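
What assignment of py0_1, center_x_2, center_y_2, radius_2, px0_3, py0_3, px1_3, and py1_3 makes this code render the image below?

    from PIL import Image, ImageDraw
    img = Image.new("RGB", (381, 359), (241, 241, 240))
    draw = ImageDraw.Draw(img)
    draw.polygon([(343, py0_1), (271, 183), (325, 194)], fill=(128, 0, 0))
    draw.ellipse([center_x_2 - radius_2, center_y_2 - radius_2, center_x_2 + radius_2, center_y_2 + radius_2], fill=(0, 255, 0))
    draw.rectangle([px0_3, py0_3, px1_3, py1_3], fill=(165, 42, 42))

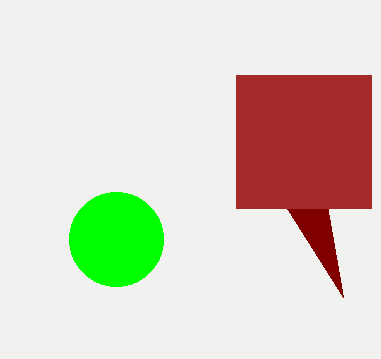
py0_1 = 297
center_x_2 = 116
center_y_2 = 239
radius_2 = 47
px0_3 = 236
py0_3 = 75
px1_3 = 371
py1_3 = 208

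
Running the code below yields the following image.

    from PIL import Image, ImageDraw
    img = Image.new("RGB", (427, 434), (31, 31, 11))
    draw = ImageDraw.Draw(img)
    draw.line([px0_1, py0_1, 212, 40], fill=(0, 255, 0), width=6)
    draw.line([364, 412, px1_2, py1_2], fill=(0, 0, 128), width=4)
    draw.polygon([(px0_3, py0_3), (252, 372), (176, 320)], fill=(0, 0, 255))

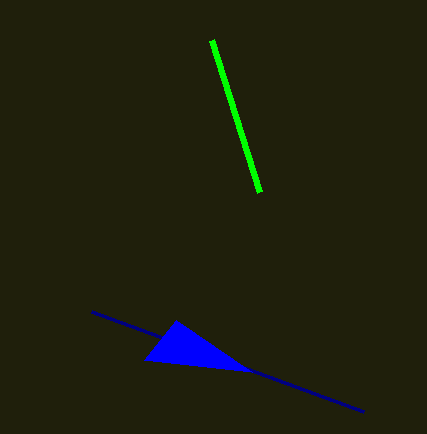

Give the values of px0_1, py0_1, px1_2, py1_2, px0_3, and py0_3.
px0_1 = 260; py0_1 = 192; px1_2 = 92; py1_2 = 312; px0_3 = 144; py0_3 = 360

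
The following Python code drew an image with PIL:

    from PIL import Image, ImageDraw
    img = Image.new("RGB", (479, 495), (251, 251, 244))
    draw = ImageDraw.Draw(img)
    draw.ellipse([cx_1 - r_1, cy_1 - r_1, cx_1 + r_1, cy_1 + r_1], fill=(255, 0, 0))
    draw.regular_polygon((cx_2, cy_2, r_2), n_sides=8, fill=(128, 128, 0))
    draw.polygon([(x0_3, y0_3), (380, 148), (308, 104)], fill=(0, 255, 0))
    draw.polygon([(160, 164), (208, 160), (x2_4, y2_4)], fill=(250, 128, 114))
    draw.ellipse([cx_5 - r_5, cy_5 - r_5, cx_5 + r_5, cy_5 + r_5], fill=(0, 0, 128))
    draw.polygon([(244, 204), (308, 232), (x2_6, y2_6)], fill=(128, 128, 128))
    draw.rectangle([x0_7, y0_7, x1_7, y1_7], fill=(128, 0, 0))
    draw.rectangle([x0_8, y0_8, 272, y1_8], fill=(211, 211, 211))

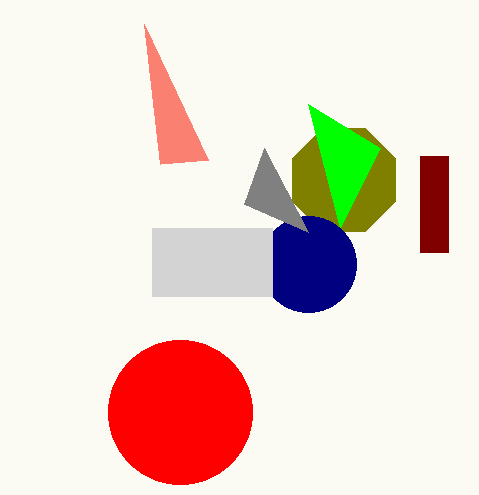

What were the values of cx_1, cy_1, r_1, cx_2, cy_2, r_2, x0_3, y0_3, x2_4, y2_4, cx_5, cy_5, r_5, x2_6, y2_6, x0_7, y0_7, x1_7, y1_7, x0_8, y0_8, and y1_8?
cx_1 = 180; cy_1 = 412; r_1 = 72; cx_2 = 344; cy_2 = 180; r_2 = 56; x0_3 = 340; y0_3 = 228; x2_4 = 144; y2_4 = 24; cx_5 = 308; cy_5 = 264; r_5 = 48; x2_6 = 264; y2_6 = 148; x0_7 = 420; y0_7 = 156; x1_7 = 448; y1_7 = 252; x0_8 = 152; y0_8 = 228; y1_8 = 296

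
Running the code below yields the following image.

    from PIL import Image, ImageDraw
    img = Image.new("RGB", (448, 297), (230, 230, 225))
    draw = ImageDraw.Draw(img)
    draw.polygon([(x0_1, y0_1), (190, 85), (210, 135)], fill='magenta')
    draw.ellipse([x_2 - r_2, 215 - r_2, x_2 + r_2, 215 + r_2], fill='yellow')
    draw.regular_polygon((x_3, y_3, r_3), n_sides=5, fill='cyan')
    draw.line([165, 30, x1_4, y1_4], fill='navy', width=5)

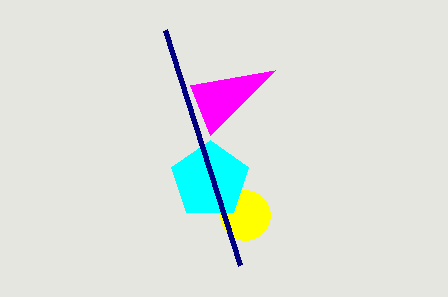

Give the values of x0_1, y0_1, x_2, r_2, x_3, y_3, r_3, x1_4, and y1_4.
x0_1 = 275
y0_1 = 70
x_2 = 245
r_2 = 25
x_3 = 210
y_3 = 180
r_3 = 40
x1_4 = 240
y1_4 = 265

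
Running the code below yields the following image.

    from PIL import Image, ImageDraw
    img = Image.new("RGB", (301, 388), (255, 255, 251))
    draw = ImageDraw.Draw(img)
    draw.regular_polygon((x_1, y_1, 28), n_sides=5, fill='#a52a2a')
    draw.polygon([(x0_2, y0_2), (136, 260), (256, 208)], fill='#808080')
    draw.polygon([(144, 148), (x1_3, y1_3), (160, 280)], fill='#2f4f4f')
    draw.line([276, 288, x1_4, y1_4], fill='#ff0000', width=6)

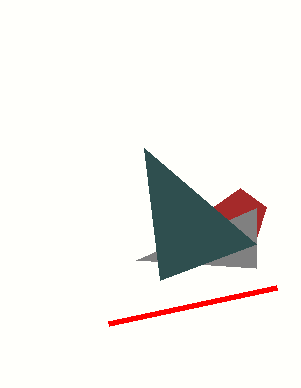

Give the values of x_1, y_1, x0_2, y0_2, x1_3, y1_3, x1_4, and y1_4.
x_1 = 240
y_1 = 216
x0_2 = 256
y0_2 = 268
x1_3 = 256
y1_3 = 244
x1_4 = 108
y1_4 = 324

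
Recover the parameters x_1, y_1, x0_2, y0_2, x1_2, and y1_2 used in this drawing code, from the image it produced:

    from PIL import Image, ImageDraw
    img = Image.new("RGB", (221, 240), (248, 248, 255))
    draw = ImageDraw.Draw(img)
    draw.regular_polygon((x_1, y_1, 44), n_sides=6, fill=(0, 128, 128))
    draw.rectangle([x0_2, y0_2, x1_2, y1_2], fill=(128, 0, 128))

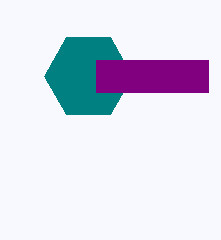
x_1 = 88
y_1 = 76
x0_2 = 96
y0_2 = 60
x1_2 = 208
y1_2 = 92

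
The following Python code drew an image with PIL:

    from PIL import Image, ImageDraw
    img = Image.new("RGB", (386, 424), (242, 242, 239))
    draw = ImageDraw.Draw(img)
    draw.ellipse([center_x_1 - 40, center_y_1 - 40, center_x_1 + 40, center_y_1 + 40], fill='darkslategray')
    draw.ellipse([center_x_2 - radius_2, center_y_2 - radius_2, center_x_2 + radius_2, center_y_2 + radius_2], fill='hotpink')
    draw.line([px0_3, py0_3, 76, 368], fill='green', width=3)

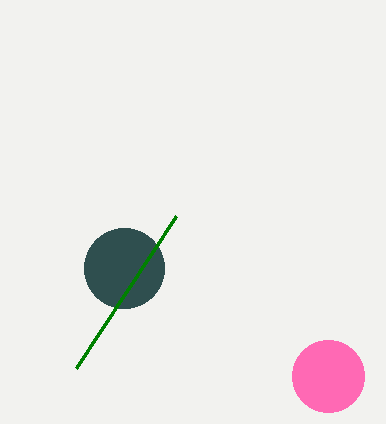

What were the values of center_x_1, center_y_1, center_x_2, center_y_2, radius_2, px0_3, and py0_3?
center_x_1 = 124
center_y_1 = 268
center_x_2 = 328
center_y_2 = 376
radius_2 = 36
px0_3 = 176
py0_3 = 216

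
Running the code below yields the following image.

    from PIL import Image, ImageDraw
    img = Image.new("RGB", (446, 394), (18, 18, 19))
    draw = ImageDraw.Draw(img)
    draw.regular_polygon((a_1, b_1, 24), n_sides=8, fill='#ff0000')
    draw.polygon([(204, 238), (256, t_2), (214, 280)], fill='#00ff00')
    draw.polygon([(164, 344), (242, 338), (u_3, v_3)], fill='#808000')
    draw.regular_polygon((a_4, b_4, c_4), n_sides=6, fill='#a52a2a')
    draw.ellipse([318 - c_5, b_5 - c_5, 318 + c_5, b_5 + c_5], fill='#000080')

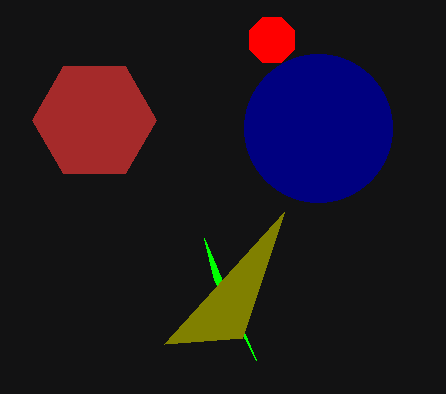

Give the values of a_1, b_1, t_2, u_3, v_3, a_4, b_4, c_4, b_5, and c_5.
a_1 = 272; b_1 = 40; t_2 = 360; u_3 = 284; v_3 = 212; a_4 = 94; b_4 = 120; c_4 = 62; b_5 = 128; c_5 = 74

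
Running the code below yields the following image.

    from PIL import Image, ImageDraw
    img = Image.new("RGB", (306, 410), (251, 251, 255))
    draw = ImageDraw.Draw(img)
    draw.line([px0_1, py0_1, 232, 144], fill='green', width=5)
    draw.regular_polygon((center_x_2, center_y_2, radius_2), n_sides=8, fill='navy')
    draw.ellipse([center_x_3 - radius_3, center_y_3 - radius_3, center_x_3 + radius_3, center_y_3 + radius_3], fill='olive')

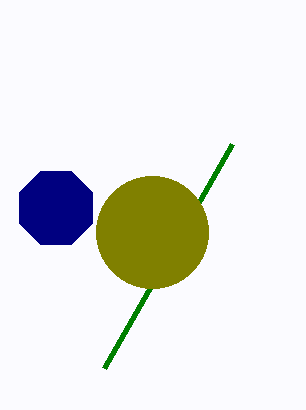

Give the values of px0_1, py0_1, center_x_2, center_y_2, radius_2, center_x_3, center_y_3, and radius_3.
px0_1 = 104; py0_1 = 368; center_x_2 = 56; center_y_2 = 208; radius_2 = 40; center_x_3 = 152; center_y_3 = 232; radius_3 = 56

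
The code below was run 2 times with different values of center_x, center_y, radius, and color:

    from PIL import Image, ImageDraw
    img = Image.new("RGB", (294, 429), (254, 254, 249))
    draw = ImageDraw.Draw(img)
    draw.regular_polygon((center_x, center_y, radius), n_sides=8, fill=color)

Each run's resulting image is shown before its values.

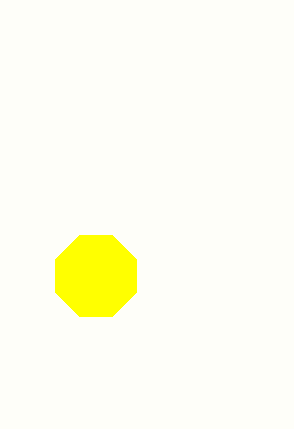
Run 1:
center_x = 96
center_y = 276
radius = 44
color = 'yellow'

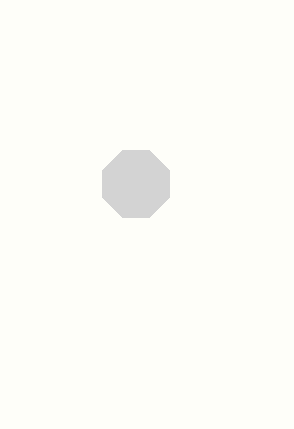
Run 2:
center_x = 136, center_y = 184, radius = 36, color = 'lightgray'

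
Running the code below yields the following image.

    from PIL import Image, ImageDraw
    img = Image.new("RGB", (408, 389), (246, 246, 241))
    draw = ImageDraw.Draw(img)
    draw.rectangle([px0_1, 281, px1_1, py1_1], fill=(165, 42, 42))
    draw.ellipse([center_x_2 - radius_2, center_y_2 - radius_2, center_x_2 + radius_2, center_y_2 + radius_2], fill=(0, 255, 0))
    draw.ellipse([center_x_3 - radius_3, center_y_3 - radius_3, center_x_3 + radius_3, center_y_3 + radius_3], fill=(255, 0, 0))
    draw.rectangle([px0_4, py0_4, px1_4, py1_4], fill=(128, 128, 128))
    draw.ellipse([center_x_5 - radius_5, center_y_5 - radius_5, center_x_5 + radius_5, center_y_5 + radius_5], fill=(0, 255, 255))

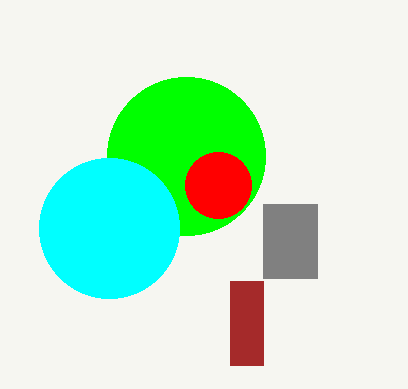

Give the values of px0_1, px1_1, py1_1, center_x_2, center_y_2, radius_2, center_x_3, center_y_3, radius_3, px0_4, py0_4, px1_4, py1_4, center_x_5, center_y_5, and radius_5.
px0_1 = 230; px1_1 = 263; py1_1 = 365; center_x_2 = 186; center_y_2 = 156; radius_2 = 79; center_x_3 = 218; center_y_3 = 185; radius_3 = 33; px0_4 = 263; py0_4 = 204; px1_4 = 317; py1_4 = 278; center_x_5 = 109; center_y_5 = 228; radius_5 = 70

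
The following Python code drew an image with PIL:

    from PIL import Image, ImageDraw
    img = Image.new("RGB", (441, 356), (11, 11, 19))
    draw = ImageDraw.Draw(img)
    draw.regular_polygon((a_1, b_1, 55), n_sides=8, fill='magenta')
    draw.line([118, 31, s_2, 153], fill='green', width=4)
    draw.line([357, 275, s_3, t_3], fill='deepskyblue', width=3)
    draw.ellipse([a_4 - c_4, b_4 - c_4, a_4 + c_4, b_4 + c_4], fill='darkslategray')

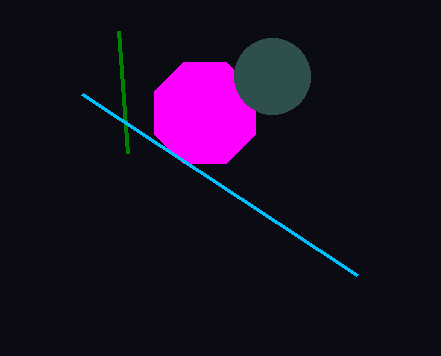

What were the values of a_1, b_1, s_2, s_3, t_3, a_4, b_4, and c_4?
a_1 = 205
b_1 = 113
s_2 = 127
s_3 = 82
t_3 = 94
a_4 = 272
b_4 = 76
c_4 = 38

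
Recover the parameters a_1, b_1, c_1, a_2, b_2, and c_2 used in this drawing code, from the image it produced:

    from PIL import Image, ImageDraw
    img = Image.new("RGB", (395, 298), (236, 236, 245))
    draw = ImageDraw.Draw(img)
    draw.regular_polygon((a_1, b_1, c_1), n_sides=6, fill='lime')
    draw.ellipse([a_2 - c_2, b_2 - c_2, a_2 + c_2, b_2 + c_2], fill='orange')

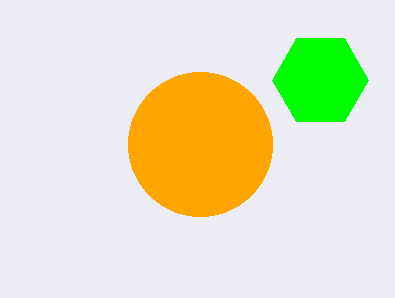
a_1 = 320; b_1 = 80; c_1 = 48; a_2 = 200; b_2 = 144; c_2 = 72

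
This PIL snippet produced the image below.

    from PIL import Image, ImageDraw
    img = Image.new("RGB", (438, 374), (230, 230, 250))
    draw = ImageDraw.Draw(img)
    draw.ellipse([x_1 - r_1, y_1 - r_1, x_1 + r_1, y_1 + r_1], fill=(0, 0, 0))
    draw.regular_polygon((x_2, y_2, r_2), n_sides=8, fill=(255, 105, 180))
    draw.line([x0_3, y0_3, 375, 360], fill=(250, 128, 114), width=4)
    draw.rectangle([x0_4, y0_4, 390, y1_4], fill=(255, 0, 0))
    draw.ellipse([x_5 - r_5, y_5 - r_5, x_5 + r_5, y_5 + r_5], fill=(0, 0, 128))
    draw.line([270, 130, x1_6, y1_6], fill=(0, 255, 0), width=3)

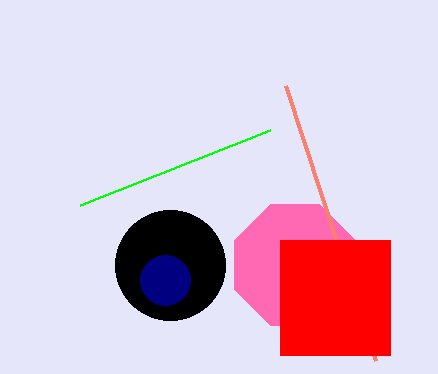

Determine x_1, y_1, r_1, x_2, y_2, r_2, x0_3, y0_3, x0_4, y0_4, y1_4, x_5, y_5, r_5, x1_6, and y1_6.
x_1 = 170; y_1 = 265; r_1 = 55; x_2 = 295; y_2 = 265; r_2 = 65; x0_3 = 285; y0_3 = 85; x0_4 = 280; y0_4 = 240; y1_4 = 355; x_5 = 165; y_5 = 280; r_5 = 25; x1_6 = 80; y1_6 = 205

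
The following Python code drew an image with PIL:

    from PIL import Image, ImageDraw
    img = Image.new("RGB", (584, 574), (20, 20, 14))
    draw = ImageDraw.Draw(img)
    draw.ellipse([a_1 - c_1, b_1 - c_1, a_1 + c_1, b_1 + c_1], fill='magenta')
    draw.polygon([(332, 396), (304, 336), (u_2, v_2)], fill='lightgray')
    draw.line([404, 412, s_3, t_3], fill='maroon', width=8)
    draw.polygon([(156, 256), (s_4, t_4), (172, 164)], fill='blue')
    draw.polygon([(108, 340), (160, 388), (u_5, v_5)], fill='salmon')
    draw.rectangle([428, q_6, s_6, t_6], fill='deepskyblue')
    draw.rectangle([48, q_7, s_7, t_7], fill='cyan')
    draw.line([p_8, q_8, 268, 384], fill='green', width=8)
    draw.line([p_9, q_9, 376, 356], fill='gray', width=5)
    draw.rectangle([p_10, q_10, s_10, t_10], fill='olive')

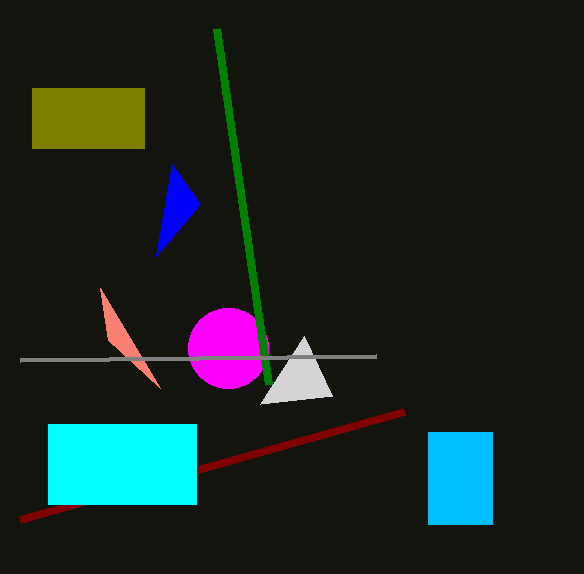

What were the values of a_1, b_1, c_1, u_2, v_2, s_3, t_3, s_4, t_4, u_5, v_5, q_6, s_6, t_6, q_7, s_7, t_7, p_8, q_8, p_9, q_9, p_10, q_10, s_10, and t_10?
a_1 = 228, b_1 = 348, c_1 = 40, u_2 = 260, v_2 = 404, s_3 = 20, t_3 = 520, s_4 = 200, t_4 = 204, u_5 = 100, v_5 = 288, q_6 = 432, s_6 = 492, t_6 = 524, q_7 = 424, s_7 = 196, t_7 = 504, p_8 = 216, q_8 = 28, p_9 = 20, q_9 = 360, p_10 = 32, q_10 = 88, s_10 = 144, t_10 = 148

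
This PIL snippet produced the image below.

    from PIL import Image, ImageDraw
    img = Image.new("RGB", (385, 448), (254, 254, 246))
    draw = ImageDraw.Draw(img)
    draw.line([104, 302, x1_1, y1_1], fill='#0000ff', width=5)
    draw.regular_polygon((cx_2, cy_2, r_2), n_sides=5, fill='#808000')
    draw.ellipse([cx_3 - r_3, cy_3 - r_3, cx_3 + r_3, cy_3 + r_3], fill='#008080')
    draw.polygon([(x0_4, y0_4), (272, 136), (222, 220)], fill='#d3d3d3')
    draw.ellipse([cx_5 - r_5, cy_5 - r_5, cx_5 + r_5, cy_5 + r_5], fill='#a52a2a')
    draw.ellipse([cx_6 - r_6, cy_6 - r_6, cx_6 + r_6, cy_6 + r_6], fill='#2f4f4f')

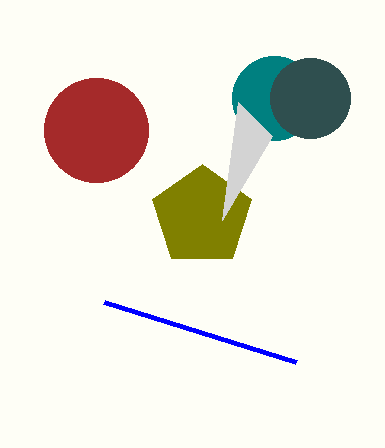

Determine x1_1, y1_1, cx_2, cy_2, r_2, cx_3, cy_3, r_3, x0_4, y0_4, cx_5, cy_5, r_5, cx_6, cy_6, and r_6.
x1_1 = 296; y1_1 = 362; cx_2 = 202; cy_2 = 216; r_2 = 52; cx_3 = 274; cy_3 = 98; r_3 = 42; x0_4 = 238; y0_4 = 102; cx_5 = 96; cy_5 = 130; r_5 = 52; cx_6 = 310; cy_6 = 98; r_6 = 40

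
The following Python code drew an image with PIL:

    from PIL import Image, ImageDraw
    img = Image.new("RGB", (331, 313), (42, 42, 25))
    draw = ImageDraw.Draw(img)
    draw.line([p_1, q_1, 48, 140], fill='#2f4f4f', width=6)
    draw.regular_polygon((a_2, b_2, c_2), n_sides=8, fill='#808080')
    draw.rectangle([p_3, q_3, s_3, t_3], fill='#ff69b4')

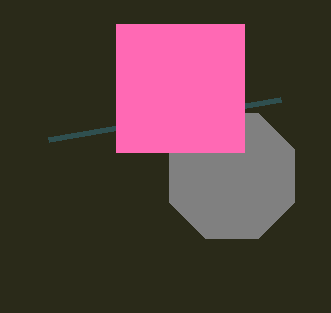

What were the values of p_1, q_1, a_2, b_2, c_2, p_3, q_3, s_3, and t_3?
p_1 = 280, q_1 = 100, a_2 = 232, b_2 = 176, c_2 = 68, p_3 = 116, q_3 = 24, s_3 = 244, t_3 = 152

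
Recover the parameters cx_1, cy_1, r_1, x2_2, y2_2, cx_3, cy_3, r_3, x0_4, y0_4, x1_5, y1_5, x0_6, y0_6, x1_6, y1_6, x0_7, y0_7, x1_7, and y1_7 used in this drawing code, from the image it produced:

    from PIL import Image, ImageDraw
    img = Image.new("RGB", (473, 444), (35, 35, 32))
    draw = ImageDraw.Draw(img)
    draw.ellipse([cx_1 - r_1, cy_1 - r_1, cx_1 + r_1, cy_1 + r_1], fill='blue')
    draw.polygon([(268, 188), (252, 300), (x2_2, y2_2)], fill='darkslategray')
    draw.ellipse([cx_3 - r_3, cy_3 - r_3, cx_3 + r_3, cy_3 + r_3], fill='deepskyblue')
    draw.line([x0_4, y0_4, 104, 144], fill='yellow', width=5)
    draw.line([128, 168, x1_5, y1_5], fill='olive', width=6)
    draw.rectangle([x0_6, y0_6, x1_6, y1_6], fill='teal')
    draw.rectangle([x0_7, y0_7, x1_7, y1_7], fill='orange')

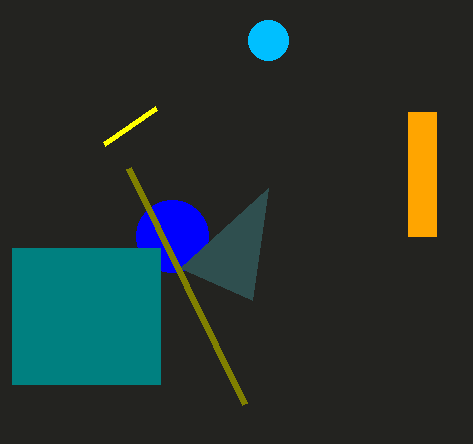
cx_1 = 172; cy_1 = 236; r_1 = 36; x2_2 = 180; y2_2 = 268; cx_3 = 268; cy_3 = 40; r_3 = 20; x0_4 = 156; y0_4 = 108; x1_5 = 244; y1_5 = 404; x0_6 = 12; y0_6 = 248; x1_6 = 160; y1_6 = 384; x0_7 = 408; y0_7 = 112; x1_7 = 436; y1_7 = 236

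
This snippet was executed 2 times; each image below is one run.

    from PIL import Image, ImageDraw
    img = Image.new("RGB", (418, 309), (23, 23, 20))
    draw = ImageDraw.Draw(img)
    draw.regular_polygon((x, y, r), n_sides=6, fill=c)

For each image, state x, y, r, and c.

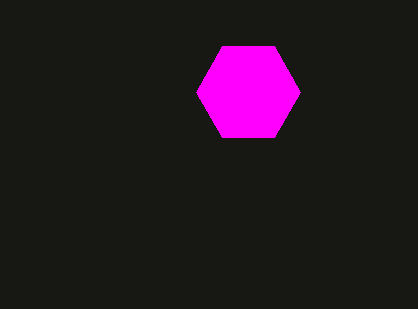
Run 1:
x = 248; y = 92; r = 52; c = 'magenta'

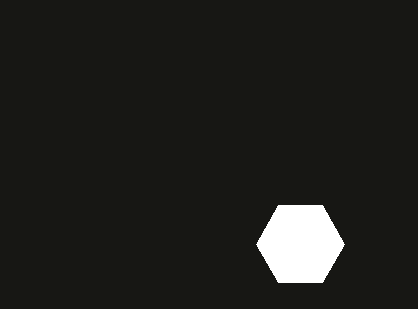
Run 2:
x = 300
y = 244
r = 44
c = 'white'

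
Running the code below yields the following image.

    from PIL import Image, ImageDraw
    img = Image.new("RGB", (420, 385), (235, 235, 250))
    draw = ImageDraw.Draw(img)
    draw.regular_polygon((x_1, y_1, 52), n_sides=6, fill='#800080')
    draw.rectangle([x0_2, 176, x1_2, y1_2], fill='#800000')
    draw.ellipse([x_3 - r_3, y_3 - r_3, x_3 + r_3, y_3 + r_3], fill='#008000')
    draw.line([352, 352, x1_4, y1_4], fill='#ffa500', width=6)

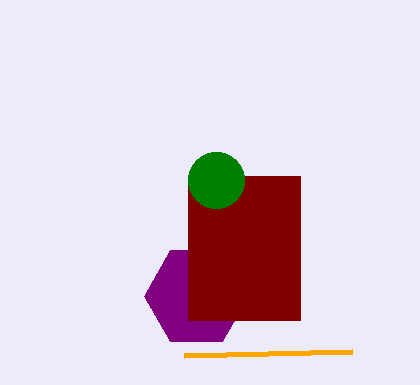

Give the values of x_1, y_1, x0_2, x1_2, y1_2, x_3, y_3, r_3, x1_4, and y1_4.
x_1 = 196
y_1 = 296
x0_2 = 188
x1_2 = 300
y1_2 = 320
x_3 = 216
y_3 = 180
r_3 = 28
x1_4 = 184
y1_4 = 356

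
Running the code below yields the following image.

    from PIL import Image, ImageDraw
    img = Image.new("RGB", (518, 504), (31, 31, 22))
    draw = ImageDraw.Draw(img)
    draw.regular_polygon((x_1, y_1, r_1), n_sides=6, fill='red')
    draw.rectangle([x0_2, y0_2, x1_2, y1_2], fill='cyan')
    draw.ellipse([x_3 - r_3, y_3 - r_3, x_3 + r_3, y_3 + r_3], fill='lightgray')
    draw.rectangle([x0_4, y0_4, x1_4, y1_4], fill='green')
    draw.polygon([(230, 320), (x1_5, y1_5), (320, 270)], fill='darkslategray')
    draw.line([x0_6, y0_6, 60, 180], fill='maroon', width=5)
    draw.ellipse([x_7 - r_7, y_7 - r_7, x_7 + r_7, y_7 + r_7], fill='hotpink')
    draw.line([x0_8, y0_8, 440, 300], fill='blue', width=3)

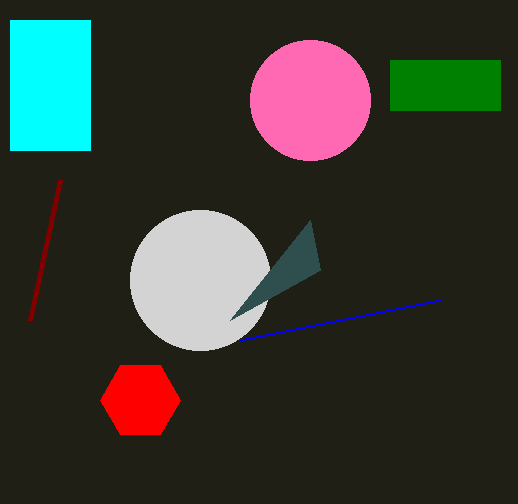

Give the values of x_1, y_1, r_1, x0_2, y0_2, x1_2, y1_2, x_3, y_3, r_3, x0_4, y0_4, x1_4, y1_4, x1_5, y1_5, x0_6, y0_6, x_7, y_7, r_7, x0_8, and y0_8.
x_1 = 140
y_1 = 400
r_1 = 40
x0_2 = 10
y0_2 = 20
x1_2 = 90
y1_2 = 150
x_3 = 200
y_3 = 280
r_3 = 70
x0_4 = 390
y0_4 = 60
x1_4 = 500
y1_4 = 110
x1_5 = 310
y1_5 = 220
x0_6 = 30
y0_6 = 320
x_7 = 310
y_7 = 100
r_7 = 60
x0_8 = 240
y0_8 = 340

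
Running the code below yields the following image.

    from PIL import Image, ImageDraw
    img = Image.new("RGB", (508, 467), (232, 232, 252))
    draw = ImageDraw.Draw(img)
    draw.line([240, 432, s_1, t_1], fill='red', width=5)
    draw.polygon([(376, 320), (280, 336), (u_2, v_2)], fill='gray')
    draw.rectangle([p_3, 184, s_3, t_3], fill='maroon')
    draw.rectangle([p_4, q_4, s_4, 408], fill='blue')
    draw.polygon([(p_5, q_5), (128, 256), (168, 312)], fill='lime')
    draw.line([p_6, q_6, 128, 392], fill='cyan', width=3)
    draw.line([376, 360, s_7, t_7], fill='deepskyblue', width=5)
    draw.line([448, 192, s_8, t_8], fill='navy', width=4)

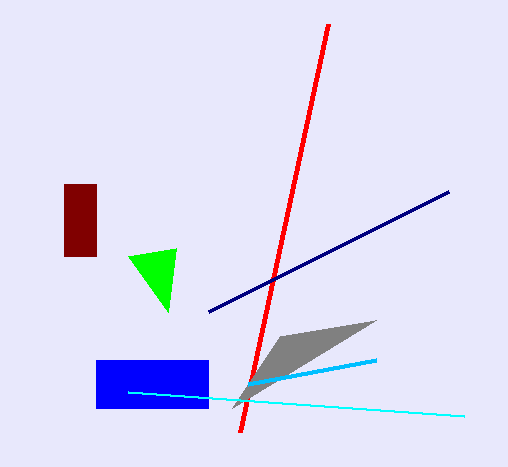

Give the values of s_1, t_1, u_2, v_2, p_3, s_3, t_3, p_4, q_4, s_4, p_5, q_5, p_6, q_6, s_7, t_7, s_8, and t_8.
s_1 = 328
t_1 = 24
u_2 = 232
v_2 = 408
p_3 = 64
s_3 = 96
t_3 = 256
p_4 = 96
q_4 = 360
s_4 = 208
p_5 = 176
q_5 = 248
p_6 = 464
q_6 = 416
s_7 = 248
t_7 = 384
s_8 = 208
t_8 = 312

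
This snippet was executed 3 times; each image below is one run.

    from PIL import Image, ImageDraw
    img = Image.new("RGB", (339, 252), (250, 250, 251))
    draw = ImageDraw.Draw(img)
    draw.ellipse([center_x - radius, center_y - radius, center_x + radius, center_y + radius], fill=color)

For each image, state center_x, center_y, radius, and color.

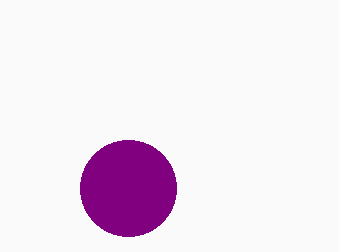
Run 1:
center_x = 128
center_y = 188
radius = 48
color = 'purple'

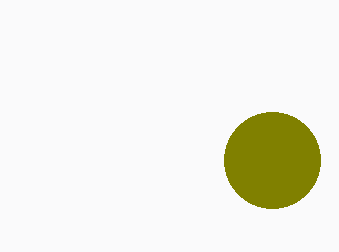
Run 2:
center_x = 272; center_y = 160; radius = 48; color = 'olive'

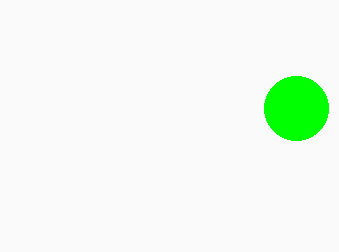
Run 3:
center_x = 296, center_y = 108, radius = 32, color = 'lime'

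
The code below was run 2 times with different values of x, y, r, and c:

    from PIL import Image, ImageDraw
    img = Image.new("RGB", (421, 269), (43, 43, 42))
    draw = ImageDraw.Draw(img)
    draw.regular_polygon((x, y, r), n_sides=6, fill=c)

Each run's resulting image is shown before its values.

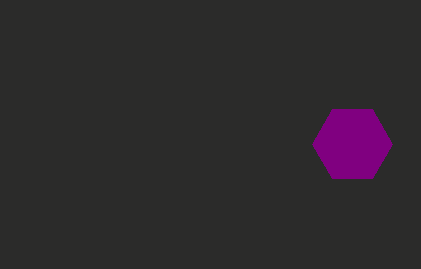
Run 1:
x = 352
y = 144
r = 40
c = 'purple'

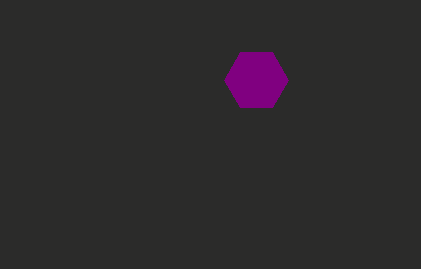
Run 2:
x = 256; y = 80; r = 32; c = 'purple'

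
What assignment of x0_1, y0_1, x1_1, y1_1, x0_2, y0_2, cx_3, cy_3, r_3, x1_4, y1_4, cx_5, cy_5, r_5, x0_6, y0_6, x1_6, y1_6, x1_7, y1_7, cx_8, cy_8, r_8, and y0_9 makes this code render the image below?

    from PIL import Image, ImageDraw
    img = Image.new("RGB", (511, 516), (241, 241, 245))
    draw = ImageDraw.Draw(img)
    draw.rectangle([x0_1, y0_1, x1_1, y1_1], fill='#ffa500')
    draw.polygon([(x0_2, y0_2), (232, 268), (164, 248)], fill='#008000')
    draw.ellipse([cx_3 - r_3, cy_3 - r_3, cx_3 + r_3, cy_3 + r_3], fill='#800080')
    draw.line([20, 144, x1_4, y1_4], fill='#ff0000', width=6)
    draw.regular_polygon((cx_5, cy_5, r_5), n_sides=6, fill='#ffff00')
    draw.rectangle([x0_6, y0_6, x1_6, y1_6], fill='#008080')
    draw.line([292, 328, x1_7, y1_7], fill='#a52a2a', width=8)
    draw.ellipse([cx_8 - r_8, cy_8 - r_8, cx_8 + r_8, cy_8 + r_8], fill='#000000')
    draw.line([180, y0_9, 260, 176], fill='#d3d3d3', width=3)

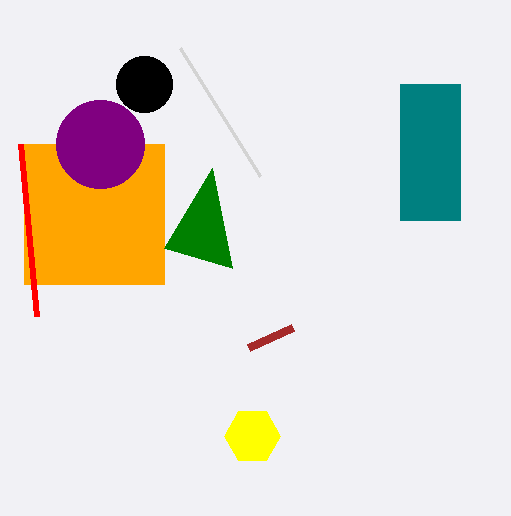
x0_1 = 24, y0_1 = 144, x1_1 = 164, y1_1 = 284, x0_2 = 212, y0_2 = 168, cx_3 = 100, cy_3 = 144, r_3 = 44, x1_4 = 36, y1_4 = 316, cx_5 = 252, cy_5 = 436, r_5 = 28, x0_6 = 400, y0_6 = 84, x1_6 = 460, y1_6 = 220, x1_7 = 248, y1_7 = 348, cx_8 = 144, cy_8 = 84, r_8 = 28, y0_9 = 48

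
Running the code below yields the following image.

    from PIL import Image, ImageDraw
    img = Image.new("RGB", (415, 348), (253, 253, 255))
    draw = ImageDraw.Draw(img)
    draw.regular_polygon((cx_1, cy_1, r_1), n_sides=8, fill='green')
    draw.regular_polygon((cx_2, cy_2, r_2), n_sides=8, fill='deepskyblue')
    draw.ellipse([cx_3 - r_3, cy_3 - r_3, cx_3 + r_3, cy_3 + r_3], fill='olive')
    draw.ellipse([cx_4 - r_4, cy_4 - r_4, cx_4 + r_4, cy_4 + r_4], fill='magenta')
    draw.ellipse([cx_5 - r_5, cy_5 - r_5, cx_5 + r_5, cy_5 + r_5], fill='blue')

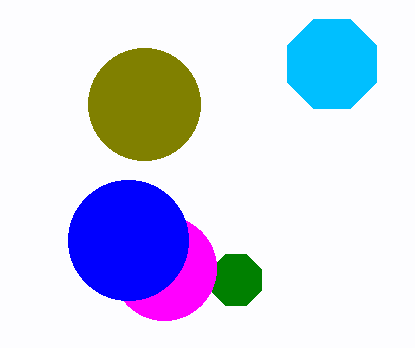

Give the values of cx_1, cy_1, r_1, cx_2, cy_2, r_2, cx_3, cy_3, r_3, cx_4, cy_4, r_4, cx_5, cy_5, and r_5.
cx_1 = 236, cy_1 = 280, r_1 = 28, cx_2 = 332, cy_2 = 64, r_2 = 48, cx_3 = 144, cy_3 = 104, r_3 = 56, cx_4 = 164, cy_4 = 268, r_4 = 52, cx_5 = 128, cy_5 = 240, r_5 = 60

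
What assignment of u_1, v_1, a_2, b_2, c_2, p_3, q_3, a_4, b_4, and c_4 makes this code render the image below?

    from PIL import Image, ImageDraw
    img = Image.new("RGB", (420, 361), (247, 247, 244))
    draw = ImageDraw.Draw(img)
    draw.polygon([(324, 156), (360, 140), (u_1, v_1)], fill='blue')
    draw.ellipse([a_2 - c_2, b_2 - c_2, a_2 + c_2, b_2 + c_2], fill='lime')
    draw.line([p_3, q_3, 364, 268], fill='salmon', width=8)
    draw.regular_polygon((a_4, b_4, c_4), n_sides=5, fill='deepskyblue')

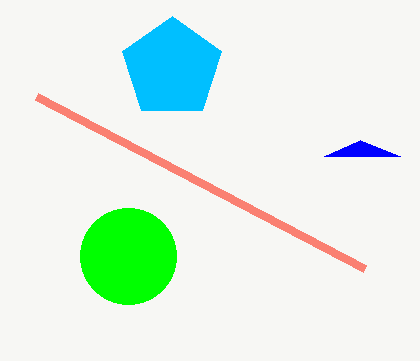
u_1 = 400; v_1 = 156; a_2 = 128; b_2 = 256; c_2 = 48; p_3 = 36; q_3 = 96; a_4 = 172; b_4 = 68; c_4 = 52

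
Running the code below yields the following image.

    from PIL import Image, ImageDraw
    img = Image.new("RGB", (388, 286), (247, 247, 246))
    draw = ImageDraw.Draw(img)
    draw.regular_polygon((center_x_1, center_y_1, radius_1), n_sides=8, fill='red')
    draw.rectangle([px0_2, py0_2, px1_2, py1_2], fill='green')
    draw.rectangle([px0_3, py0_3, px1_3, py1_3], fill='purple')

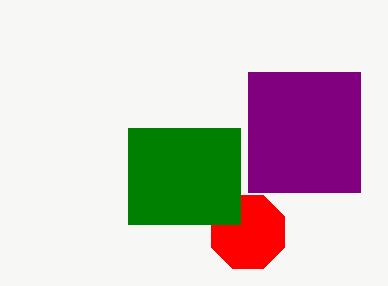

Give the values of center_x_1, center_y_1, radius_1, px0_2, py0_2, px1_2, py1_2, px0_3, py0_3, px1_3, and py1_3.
center_x_1 = 248
center_y_1 = 232
radius_1 = 40
px0_2 = 128
py0_2 = 128
px1_2 = 240
py1_2 = 224
px0_3 = 248
py0_3 = 72
px1_3 = 360
py1_3 = 192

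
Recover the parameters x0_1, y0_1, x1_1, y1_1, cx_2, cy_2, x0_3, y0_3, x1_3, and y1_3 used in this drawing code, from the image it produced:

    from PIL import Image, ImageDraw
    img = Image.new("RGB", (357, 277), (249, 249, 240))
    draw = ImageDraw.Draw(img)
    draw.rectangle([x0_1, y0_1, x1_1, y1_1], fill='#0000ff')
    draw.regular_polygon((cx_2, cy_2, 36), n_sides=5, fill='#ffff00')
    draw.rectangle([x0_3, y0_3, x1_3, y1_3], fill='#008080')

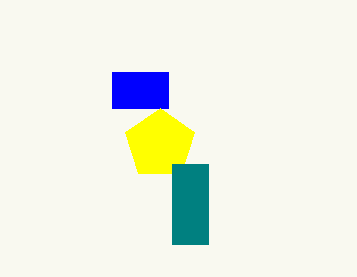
x0_1 = 112, y0_1 = 72, x1_1 = 168, y1_1 = 108, cx_2 = 160, cy_2 = 144, x0_3 = 172, y0_3 = 164, x1_3 = 208, y1_3 = 244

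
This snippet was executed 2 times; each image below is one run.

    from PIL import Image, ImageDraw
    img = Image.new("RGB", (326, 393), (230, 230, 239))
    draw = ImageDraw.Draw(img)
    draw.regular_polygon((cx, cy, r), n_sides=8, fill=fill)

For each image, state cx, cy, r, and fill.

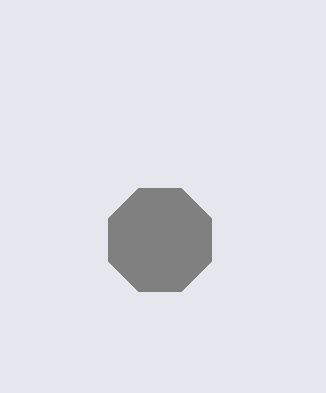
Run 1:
cx = 160
cy = 240
r = 56
fill = 'gray'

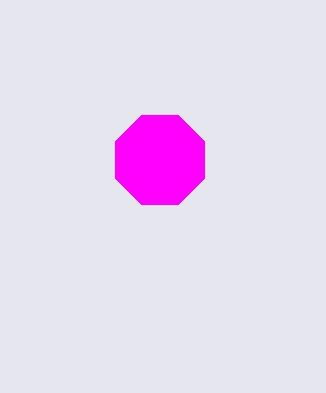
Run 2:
cx = 160; cy = 160; r = 48; fill = 'magenta'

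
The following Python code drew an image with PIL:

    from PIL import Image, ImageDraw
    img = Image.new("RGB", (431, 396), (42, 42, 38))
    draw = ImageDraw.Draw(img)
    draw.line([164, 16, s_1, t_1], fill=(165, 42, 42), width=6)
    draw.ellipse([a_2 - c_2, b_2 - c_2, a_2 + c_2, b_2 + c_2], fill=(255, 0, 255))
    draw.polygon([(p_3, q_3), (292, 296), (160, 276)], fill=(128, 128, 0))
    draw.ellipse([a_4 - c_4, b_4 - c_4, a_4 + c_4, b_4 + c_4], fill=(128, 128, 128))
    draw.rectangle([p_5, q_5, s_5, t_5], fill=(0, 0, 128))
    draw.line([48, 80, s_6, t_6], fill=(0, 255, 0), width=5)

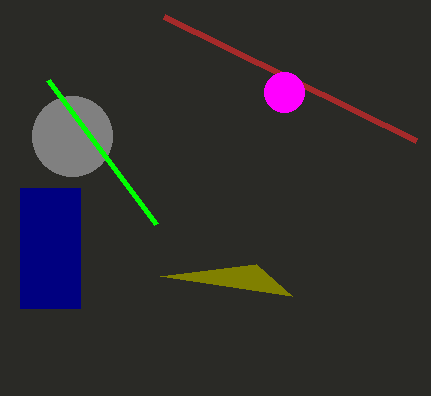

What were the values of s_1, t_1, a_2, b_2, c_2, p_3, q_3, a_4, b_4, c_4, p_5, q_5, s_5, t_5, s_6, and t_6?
s_1 = 416, t_1 = 140, a_2 = 284, b_2 = 92, c_2 = 20, p_3 = 256, q_3 = 264, a_4 = 72, b_4 = 136, c_4 = 40, p_5 = 20, q_5 = 188, s_5 = 80, t_5 = 308, s_6 = 156, t_6 = 224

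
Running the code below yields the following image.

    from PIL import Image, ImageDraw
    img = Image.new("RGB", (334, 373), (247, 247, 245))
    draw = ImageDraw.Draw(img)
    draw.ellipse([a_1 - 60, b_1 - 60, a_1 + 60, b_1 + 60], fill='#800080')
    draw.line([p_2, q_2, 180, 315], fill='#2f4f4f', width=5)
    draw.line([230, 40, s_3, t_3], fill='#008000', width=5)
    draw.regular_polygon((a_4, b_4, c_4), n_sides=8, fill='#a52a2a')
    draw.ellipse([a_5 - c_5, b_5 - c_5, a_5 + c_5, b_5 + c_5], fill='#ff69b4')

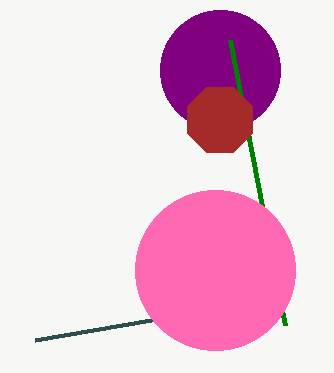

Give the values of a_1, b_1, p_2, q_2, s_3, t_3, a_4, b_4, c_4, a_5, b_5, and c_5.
a_1 = 220
b_1 = 70
p_2 = 35
q_2 = 340
s_3 = 285
t_3 = 325
a_4 = 220
b_4 = 120
c_4 = 35
a_5 = 215
b_5 = 270
c_5 = 80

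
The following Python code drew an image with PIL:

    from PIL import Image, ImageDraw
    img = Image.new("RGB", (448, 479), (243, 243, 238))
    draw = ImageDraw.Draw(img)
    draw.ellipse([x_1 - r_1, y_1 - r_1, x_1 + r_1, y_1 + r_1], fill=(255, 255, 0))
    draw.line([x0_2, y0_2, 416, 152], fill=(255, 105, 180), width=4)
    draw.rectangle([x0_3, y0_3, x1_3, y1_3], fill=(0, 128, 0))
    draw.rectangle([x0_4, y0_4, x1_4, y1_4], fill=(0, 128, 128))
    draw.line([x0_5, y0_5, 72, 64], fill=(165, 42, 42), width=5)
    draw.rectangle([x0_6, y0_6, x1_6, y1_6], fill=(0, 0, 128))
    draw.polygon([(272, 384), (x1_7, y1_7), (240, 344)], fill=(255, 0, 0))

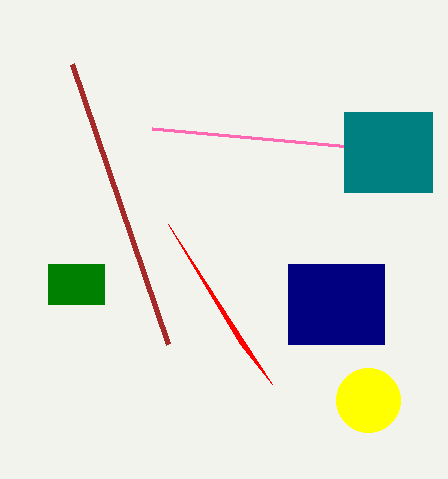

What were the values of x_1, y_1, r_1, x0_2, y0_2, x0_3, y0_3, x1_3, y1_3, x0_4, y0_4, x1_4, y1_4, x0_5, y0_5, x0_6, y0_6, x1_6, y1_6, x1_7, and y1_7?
x_1 = 368
y_1 = 400
r_1 = 32
x0_2 = 152
y0_2 = 128
x0_3 = 48
y0_3 = 264
x1_3 = 104
y1_3 = 304
x0_4 = 344
y0_4 = 112
x1_4 = 432
y1_4 = 192
x0_5 = 168
y0_5 = 344
x0_6 = 288
y0_6 = 264
x1_6 = 384
y1_6 = 344
x1_7 = 168
y1_7 = 224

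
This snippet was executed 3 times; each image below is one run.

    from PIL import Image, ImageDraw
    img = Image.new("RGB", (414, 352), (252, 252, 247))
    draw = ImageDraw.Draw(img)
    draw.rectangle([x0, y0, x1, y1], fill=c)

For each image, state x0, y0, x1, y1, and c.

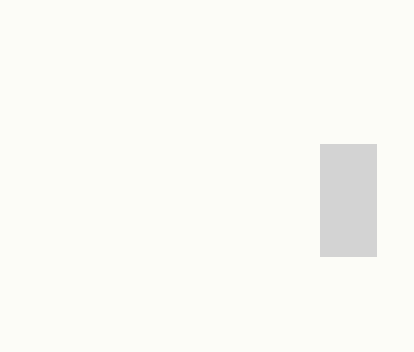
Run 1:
x0 = 320
y0 = 144
x1 = 376
y1 = 256
c = 'lightgray'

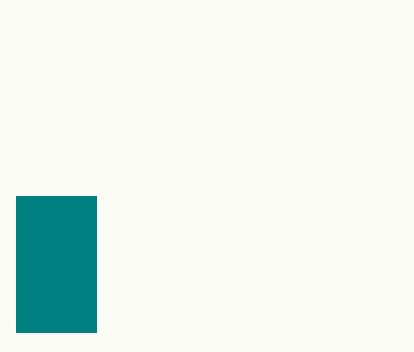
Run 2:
x0 = 16
y0 = 196
x1 = 96
y1 = 332
c = 'teal'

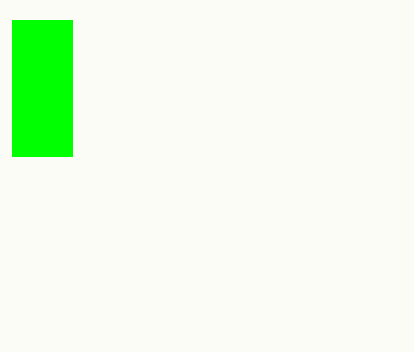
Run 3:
x0 = 12, y0 = 20, x1 = 72, y1 = 156, c = 'lime'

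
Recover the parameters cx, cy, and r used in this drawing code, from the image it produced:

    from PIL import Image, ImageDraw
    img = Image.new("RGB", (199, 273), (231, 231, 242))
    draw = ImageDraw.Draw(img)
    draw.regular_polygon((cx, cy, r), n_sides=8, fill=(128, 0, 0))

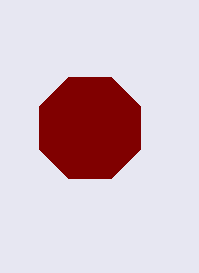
cx = 90, cy = 128, r = 55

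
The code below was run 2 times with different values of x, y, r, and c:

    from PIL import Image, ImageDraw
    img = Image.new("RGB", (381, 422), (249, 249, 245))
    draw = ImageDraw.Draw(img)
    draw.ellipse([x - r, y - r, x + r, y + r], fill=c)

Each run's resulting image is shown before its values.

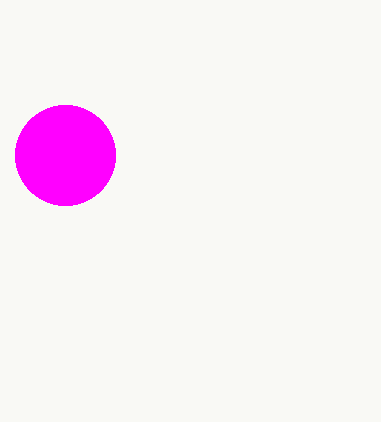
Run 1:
x = 65; y = 155; r = 50; c = 'magenta'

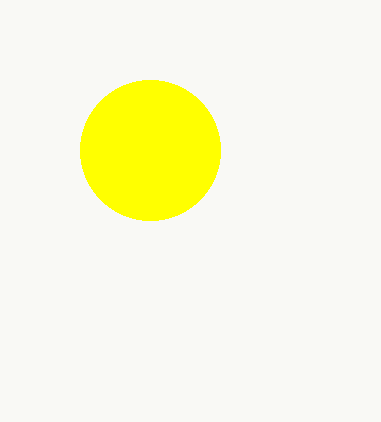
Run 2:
x = 150, y = 150, r = 70, c = 'yellow'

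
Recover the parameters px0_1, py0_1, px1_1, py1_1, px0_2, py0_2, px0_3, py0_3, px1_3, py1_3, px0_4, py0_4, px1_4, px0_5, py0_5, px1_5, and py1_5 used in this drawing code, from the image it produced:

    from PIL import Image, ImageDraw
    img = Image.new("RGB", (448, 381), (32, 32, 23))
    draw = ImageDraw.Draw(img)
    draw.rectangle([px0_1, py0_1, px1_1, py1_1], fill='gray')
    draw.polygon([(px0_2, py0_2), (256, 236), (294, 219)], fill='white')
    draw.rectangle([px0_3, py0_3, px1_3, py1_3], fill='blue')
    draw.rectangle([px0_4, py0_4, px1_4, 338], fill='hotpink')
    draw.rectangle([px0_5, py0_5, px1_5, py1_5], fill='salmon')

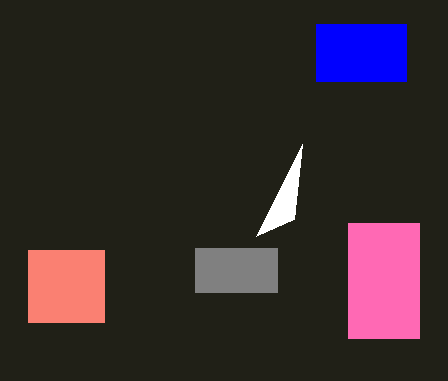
px0_1 = 195; py0_1 = 248; px1_1 = 277; py1_1 = 292; px0_2 = 302; py0_2 = 144; px0_3 = 316; py0_3 = 24; px1_3 = 406; py1_3 = 81; px0_4 = 348; py0_4 = 223; px1_4 = 419; px0_5 = 28; py0_5 = 250; px1_5 = 104; py1_5 = 322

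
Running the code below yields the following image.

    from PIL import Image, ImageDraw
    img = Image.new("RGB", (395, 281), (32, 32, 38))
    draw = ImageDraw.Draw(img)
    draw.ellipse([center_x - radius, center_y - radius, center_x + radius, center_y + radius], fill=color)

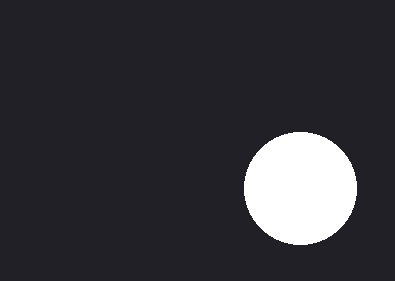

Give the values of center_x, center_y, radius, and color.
center_x = 300; center_y = 188; radius = 56; color = 'white'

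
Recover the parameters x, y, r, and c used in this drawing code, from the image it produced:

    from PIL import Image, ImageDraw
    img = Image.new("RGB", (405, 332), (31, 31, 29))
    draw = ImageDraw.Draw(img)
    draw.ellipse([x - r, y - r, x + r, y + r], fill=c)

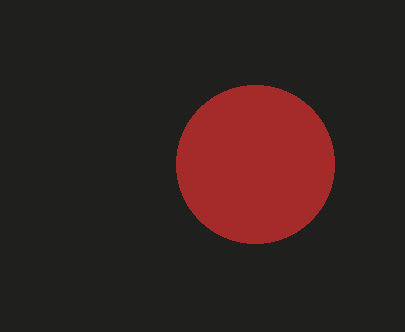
x = 255; y = 164; r = 79; c = 'brown'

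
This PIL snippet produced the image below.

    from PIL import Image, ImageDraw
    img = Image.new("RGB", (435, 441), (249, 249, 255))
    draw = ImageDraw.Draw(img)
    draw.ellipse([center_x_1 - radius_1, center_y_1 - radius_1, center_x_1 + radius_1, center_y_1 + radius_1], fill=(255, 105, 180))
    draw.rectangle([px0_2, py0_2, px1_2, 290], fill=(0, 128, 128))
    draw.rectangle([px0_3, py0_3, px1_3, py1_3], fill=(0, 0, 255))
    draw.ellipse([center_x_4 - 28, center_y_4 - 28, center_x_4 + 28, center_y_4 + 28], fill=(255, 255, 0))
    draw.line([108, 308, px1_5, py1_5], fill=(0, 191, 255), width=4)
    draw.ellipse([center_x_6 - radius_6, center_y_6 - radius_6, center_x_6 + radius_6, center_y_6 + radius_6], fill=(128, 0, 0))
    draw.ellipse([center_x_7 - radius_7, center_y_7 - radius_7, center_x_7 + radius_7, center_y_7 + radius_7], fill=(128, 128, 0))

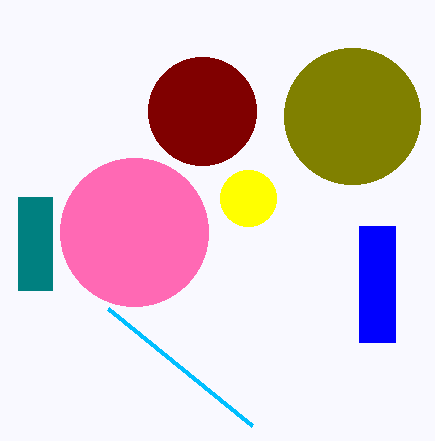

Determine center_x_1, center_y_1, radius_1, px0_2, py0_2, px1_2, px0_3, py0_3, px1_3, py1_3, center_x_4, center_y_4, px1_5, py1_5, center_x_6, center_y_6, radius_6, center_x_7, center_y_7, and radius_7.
center_x_1 = 134; center_y_1 = 232; radius_1 = 74; px0_2 = 18; py0_2 = 197; px1_2 = 52; px0_3 = 359; py0_3 = 226; px1_3 = 395; py1_3 = 342; center_x_4 = 248; center_y_4 = 198; px1_5 = 252; py1_5 = 425; center_x_6 = 202; center_y_6 = 111; radius_6 = 54; center_x_7 = 352; center_y_7 = 116; radius_7 = 68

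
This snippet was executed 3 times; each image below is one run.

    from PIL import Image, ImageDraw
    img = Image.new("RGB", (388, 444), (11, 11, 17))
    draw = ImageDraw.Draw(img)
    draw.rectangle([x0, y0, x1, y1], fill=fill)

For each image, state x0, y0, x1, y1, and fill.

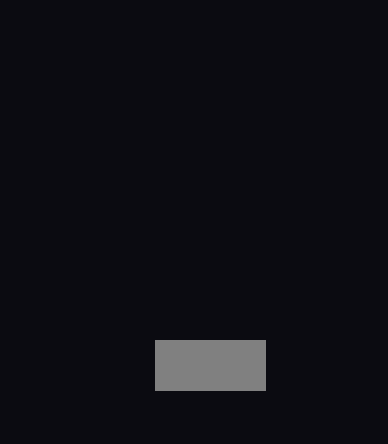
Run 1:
x0 = 155; y0 = 340; x1 = 265; y1 = 390; fill = 'gray'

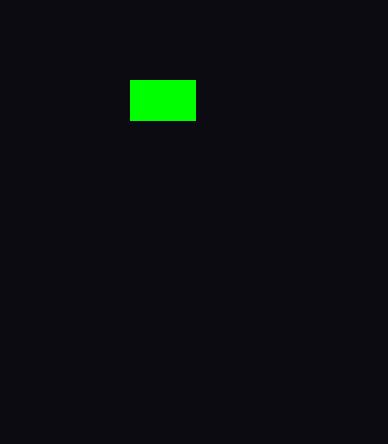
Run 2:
x0 = 130
y0 = 80
x1 = 195
y1 = 120
fill = 'lime'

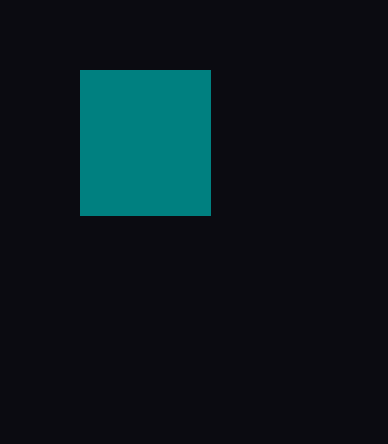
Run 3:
x0 = 80; y0 = 70; x1 = 210; y1 = 215; fill = 'teal'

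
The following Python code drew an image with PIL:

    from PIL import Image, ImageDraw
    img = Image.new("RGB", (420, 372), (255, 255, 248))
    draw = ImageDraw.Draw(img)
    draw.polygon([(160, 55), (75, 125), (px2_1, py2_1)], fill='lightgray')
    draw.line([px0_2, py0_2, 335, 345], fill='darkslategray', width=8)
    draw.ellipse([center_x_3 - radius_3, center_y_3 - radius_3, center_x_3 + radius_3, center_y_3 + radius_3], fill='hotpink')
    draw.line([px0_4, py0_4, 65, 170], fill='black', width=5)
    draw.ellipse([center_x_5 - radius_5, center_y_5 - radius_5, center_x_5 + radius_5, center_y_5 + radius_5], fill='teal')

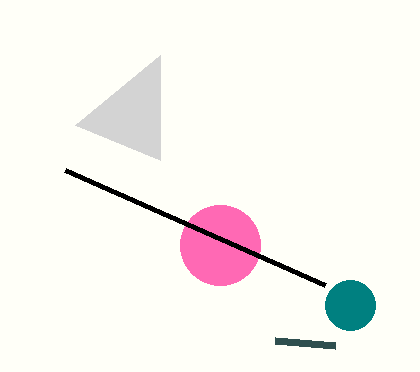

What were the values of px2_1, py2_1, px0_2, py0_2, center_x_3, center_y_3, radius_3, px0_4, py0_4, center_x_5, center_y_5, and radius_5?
px2_1 = 160
py2_1 = 160
px0_2 = 275
py0_2 = 340
center_x_3 = 220
center_y_3 = 245
radius_3 = 40
px0_4 = 325
py0_4 = 285
center_x_5 = 350
center_y_5 = 305
radius_5 = 25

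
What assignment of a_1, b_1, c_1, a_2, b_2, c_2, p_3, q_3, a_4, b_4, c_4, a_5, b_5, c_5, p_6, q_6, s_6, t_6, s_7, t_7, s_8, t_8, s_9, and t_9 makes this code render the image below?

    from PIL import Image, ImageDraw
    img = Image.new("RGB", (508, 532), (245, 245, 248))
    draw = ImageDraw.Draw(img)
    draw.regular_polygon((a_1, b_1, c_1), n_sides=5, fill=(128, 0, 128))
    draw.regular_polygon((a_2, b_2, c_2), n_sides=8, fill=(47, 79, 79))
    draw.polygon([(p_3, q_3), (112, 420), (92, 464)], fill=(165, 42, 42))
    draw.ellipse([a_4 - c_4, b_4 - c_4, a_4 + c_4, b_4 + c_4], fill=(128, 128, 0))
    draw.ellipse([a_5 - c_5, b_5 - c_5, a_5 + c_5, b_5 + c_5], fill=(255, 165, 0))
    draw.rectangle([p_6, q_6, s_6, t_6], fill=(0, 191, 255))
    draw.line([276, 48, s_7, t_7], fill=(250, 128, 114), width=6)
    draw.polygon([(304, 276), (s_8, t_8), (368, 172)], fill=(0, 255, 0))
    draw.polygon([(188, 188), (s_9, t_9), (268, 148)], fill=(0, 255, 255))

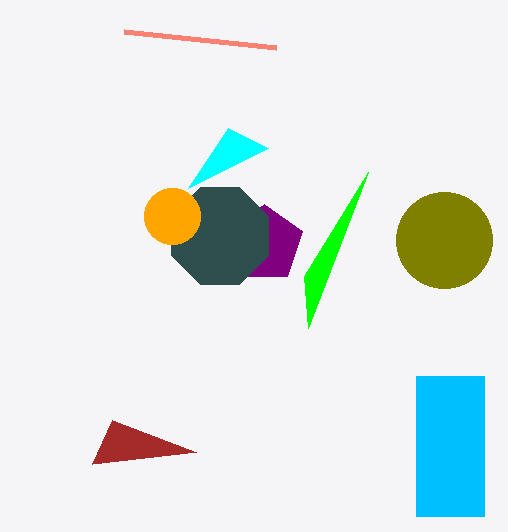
a_1 = 264, b_1 = 244, c_1 = 40, a_2 = 220, b_2 = 236, c_2 = 52, p_3 = 196, q_3 = 452, a_4 = 444, b_4 = 240, c_4 = 48, a_5 = 172, b_5 = 216, c_5 = 28, p_6 = 416, q_6 = 376, s_6 = 484, t_6 = 516, s_7 = 124, t_7 = 32, s_8 = 308, t_8 = 328, s_9 = 228, t_9 = 128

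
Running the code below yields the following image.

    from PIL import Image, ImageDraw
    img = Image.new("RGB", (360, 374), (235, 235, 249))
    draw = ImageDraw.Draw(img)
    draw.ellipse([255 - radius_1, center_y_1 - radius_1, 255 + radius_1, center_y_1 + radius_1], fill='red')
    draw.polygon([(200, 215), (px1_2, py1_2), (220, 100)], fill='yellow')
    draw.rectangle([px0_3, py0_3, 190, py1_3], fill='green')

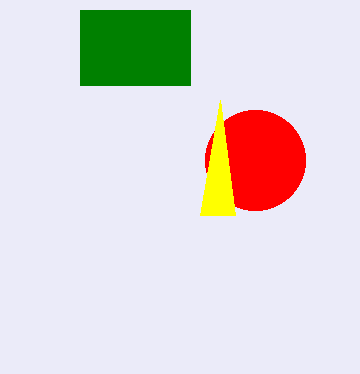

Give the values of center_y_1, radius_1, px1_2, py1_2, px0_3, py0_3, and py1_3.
center_y_1 = 160
radius_1 = 50
px1_2 = 235
py1_2 = 215
px0_3 = 80
py0_3 = 10
py1_3 = 85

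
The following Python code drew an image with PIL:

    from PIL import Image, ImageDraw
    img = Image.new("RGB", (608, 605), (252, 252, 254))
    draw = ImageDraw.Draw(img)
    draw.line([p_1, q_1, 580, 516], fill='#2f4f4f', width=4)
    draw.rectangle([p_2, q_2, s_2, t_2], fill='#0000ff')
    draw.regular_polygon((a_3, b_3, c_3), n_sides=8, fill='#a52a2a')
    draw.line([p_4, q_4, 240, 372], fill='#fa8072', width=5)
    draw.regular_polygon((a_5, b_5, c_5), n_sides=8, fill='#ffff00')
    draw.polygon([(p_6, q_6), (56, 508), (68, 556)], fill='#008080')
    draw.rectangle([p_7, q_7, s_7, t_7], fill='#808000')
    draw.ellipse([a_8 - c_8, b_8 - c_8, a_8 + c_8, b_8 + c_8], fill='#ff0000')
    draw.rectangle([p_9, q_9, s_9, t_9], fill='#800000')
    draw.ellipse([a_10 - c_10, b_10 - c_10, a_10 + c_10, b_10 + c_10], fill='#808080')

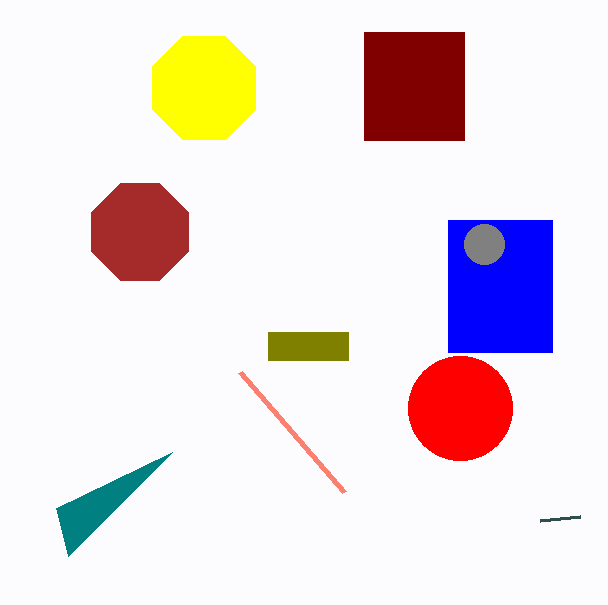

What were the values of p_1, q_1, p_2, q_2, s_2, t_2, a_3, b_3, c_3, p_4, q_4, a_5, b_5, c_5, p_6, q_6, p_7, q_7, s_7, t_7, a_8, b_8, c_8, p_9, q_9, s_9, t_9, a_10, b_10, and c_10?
p_1 = 540, q_1 = 520, p_2 = 448, q_2 = 220, s_2 = 552, t_2 = 352, a_3 = 140, b_3 = 232, c_3 = 52, p_4 = 344, q_4 = 492, a_5 = 204, b_5 = 88, c_5 = 56, p_6 = 172, q_6 = 452, p_7 = 268, q_7 = 332, s_7 = 348, t_7 = 360, a_8 = 460, b_8 = 408, c_8 = 52, p_9 = 364, q_9 = 32, s_9 = 464, t_9 = 140, a_10 = 484, b_10 = 244, c_10 = 20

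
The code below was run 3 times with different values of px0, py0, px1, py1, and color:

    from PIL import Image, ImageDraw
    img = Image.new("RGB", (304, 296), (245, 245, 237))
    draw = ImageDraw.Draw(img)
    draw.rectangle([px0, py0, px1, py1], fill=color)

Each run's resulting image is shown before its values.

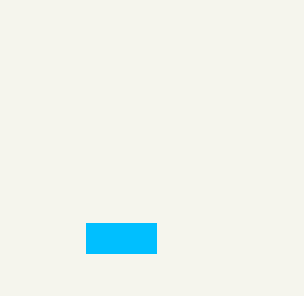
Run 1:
px0 = 86
py0 = 223
px1 = 156
py1 = 253
color = 'deepskyblue'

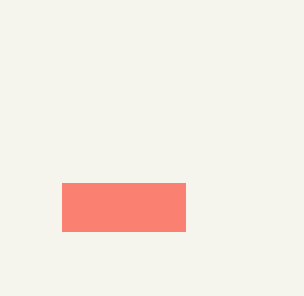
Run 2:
px0 = 62; py0 = 183; px1 = 185; py1 = 231; color = 'salmon'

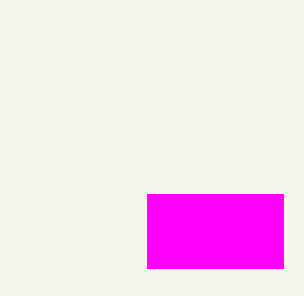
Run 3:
px0 = 147, py0 = 194, px1 = 283, py1 = 268, color = 'magenta'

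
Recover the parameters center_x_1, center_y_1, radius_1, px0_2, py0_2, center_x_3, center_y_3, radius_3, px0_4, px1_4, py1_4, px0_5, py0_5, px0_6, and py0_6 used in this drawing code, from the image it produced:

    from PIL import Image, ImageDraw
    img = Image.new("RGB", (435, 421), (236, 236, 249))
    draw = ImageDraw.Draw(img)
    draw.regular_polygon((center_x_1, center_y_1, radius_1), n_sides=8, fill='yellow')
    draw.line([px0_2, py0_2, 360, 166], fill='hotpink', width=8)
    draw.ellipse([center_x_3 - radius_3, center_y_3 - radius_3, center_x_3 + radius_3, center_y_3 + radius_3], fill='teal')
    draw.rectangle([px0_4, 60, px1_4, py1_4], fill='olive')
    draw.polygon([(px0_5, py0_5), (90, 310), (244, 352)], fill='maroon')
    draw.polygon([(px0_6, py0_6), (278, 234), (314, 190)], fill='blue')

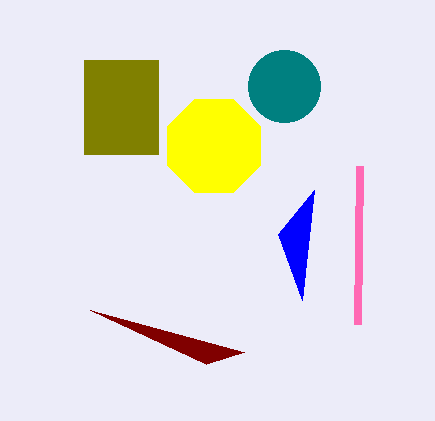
center_x_1 = 214
center_y_1 = 146
radius_1 = 50
px0_2 = 358
py0_2 = 324
center_x_3 = 284
center_y_3 = 86
radius_3 = 36
px0_4 = 84
px1_4 = 158
py1_4 = 154
px0_5 = 206
py0_5 = 364
px0_6 = 302
py0_6 = 300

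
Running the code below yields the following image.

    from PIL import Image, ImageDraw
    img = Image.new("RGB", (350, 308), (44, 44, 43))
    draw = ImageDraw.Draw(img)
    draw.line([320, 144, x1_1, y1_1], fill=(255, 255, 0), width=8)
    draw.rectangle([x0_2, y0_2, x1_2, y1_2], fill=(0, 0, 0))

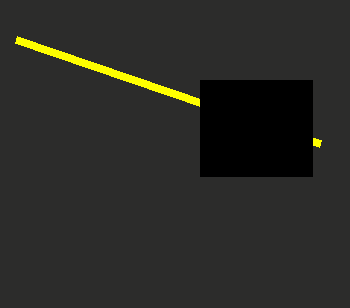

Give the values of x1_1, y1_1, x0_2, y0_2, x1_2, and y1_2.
x1_1 = 16, y1_1 = 40, x0_2 = 200, y0_2 = 80, x1_2 = 312, y1_2 = 176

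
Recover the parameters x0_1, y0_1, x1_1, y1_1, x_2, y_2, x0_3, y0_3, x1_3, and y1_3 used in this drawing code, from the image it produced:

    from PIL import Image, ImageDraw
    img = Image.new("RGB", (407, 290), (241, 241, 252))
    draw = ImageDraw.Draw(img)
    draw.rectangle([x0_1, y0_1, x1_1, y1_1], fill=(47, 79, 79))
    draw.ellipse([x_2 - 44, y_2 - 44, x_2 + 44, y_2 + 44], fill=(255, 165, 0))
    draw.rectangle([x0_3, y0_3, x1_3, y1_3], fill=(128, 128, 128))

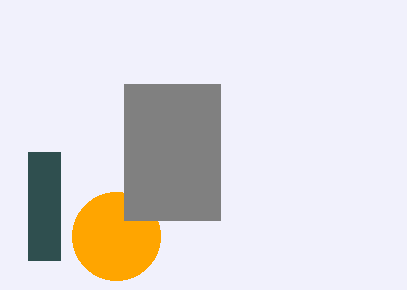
x0_1 = 28; y0_1 = 152; x1_1 = 60; y1_1 = 260; x_2 = 116; y_2 = 236; x0_3 = 124; y0_3 = 84; x1_3 = 220; y1_3 = 220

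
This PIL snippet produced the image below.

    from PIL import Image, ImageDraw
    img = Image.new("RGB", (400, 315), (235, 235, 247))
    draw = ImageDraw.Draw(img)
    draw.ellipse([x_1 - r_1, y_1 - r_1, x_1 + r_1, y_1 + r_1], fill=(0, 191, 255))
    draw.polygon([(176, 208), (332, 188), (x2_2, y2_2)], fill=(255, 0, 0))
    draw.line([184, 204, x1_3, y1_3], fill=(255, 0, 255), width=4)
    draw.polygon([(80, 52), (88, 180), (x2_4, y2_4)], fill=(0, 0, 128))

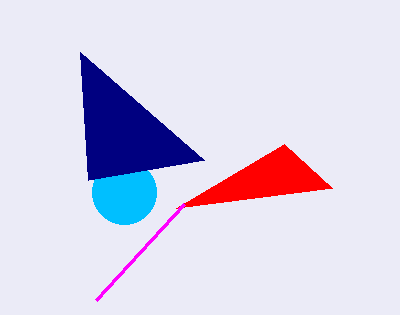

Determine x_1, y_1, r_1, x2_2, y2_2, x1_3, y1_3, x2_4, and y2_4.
x_1 = 124, y_1 = 192, r_1 = 32, x2_2 = 284, y2_2 = 144, x1_3 = 96, y1_3 = 300, x2_4 = 204, y2_4 = 160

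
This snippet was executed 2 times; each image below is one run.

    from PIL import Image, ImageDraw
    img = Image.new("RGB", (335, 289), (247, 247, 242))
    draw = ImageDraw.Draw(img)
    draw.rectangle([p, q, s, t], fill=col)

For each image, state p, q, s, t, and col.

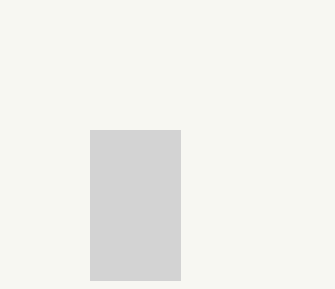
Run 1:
p = 90; q = 130; s = 180; t = 280; col = 'lightgray'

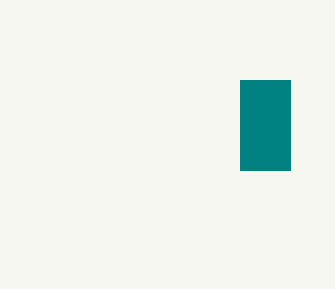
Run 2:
p = 240
q = 80
s = 290
t = 170
col = 'teal'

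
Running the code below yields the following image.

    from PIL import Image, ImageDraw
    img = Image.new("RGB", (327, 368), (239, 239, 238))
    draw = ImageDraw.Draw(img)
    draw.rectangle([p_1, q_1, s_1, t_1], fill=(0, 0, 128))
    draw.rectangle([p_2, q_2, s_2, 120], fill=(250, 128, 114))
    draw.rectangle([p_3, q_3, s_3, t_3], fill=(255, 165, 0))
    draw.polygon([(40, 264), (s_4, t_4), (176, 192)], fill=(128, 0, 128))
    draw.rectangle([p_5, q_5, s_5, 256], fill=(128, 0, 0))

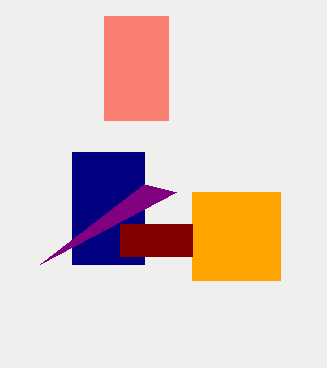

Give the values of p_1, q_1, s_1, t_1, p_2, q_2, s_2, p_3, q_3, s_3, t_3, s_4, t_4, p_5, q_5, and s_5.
p_1 = 72
q_1 = 152
s_1 = 144
t_1 = 264
p_2 = 104
q_2 = 16
s_2 = 168
p_3 = 192
q_3 = 192
s_3 = 280
t_3 = 280
s_4 = 144
t_4 = 184
p_5 = 120
q_5 = 224
s_5 = 192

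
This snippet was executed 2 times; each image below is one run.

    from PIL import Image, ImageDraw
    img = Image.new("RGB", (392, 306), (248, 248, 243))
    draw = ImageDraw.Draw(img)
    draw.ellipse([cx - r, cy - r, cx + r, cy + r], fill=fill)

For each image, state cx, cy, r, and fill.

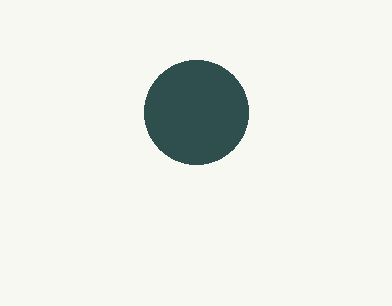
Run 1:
cx = 196; cy = 112; r = 52; fill = 'darkslategray'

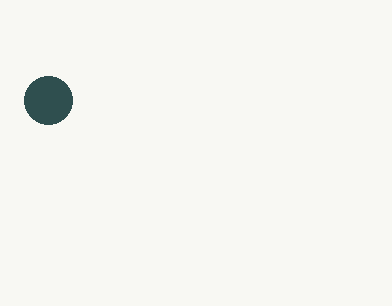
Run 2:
cx = 48
cy = 100
r = 24
fill = 'darkslategray'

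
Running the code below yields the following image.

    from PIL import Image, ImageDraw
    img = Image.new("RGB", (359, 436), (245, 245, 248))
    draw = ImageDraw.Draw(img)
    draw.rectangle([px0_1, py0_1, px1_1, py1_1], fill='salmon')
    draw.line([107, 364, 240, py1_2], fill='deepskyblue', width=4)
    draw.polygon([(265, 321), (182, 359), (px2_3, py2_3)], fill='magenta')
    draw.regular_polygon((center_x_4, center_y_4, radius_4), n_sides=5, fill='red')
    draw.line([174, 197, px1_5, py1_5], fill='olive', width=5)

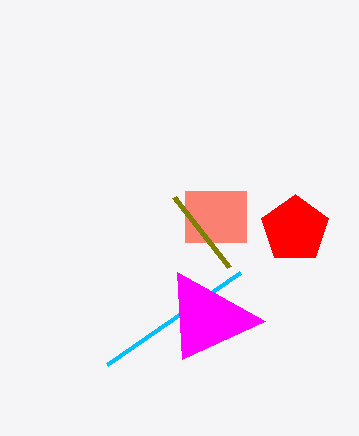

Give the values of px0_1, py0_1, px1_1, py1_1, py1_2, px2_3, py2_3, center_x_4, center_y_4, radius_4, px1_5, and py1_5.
px0_1 = 185
py0_1 = 191
px1_1 = 246
py1_1 = 242
py1_2 = 272
px2_3 = 177
py2_3 = 272
center_x_4 = 295
center_y_4 = 229
radius_4 = 35
px1_5 = 229
py1_5 = 267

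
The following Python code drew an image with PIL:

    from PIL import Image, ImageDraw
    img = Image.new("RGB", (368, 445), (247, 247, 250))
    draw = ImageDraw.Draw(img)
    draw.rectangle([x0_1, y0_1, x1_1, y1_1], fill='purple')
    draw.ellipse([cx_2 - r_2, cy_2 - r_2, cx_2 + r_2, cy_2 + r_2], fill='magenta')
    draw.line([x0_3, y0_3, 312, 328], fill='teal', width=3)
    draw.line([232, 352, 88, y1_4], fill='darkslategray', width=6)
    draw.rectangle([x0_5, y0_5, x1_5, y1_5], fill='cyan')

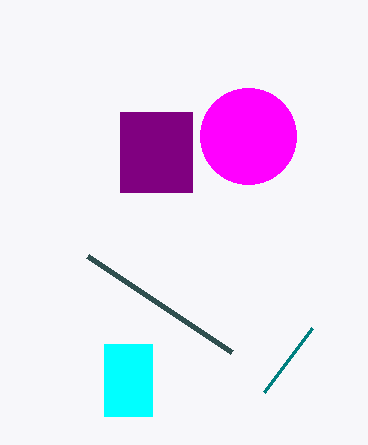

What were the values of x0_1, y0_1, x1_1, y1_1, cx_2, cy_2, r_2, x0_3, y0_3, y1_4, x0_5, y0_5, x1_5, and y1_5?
x0_1 = 120, y0_1 = 112, x1_1 = 192, y1_1 = 192, cx_2 = 248, cy_2 = 136, r_2 = 48, x0_3 = 264, y0_3 = 392, y1_4 = 256, x0_5 = 104, y0_5 = 344, x1_5 = 152, y1_5 = 416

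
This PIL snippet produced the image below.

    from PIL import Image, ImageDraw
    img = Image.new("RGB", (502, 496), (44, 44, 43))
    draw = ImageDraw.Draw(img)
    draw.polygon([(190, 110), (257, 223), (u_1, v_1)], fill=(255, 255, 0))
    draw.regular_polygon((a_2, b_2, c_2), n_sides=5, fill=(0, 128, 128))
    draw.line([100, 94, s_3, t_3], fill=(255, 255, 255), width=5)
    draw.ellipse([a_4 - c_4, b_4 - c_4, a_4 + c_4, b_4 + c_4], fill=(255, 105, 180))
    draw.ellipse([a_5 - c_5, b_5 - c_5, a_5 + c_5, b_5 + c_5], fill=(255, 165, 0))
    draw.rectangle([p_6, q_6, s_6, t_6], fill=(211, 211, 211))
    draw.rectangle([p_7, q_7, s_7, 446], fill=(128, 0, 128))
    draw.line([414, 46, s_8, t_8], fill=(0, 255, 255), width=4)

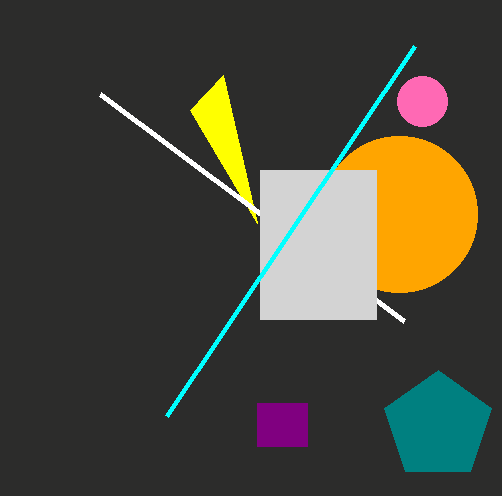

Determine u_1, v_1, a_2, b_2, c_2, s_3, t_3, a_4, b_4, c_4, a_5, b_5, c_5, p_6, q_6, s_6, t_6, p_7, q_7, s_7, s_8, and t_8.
u_1 = 223; v_1 = 75; a_2 = 438; b_2 = 426; c_2 = 56; s_3 = 404; t_3 = 321; a_4 = 422; b_4 = 101; c_4 = 25; a_5 = 399; b_5 = 214; c_5 = 78; p_6 = 260; q_6 = 170; s_6 = 376; t_6 = 319; p_7 = 257; q_7 = 403; s_7 = 307; s_8 = 166; t_8 = 416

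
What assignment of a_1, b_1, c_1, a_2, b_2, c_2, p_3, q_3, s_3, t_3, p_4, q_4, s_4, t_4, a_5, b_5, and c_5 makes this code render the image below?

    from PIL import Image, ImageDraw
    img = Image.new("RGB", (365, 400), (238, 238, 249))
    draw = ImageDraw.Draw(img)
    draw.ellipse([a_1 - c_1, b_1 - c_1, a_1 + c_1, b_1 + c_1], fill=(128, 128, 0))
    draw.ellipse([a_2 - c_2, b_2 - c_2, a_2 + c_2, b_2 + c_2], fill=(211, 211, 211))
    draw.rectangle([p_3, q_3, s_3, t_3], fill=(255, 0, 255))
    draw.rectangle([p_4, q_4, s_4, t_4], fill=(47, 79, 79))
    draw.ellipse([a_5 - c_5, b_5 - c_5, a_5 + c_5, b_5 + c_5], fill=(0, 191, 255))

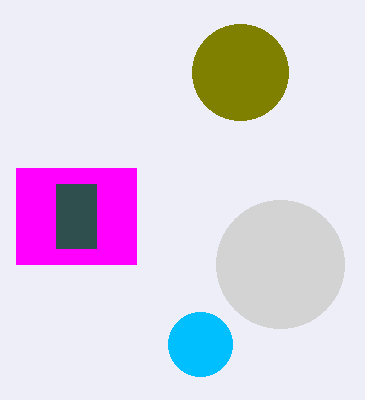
a_1 = 240; b_1 = 72; c_1 = 48; a_2 = 280; b_2 = 264; c_2 = 64; p_3 = 16; q_3 = 168; s_3 = 136; t_3 = 264; p_4 = 56; q_4 = 184; s_4 = 96; t_4 = 248; a_5 = 200; b_5 = 344; c_5 = 32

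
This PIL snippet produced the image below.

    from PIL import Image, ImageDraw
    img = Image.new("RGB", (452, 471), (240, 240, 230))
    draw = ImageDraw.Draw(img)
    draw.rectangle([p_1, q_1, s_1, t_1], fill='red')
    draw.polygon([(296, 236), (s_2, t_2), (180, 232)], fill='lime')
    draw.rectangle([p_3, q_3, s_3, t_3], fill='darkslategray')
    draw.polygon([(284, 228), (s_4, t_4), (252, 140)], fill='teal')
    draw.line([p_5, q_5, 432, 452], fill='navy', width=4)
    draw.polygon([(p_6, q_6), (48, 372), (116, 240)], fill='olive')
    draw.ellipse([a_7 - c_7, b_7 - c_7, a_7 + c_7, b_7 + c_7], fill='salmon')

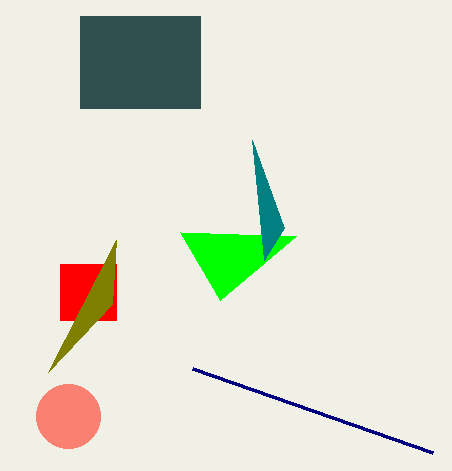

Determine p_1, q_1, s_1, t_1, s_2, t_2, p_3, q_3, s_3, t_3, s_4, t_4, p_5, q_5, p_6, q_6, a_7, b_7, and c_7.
p_1 = 60, q_1 = 264, s_1 = 116, t_1 = 320, s_2 = 220, t_2 = 300, p_3 = 80, q_3 = 16, s_3 = 200, t_3 = 108, s_4 = 264, t_4 = 260, p_5 = 192, q_5 = 368, p_6 = 112, q_6 = 304, a_7 = 68, b_7 = 416, c_7 = 32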